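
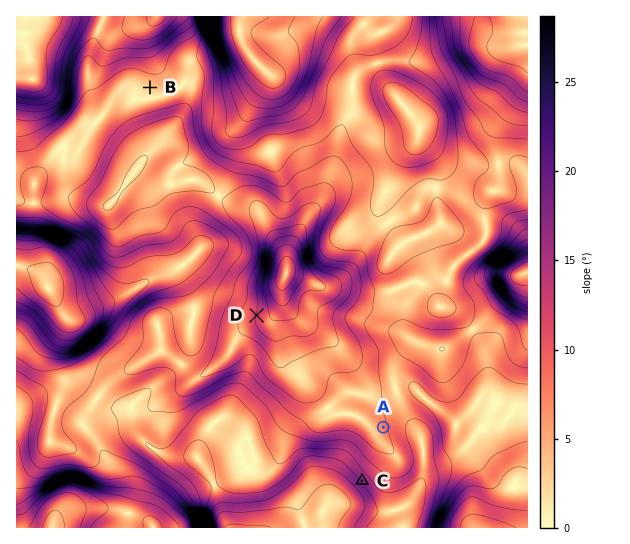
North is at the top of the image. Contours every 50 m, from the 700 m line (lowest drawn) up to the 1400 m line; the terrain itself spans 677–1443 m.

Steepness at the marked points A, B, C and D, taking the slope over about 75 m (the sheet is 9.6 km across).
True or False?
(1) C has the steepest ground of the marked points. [True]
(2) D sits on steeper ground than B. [True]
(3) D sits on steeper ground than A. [True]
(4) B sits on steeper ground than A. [False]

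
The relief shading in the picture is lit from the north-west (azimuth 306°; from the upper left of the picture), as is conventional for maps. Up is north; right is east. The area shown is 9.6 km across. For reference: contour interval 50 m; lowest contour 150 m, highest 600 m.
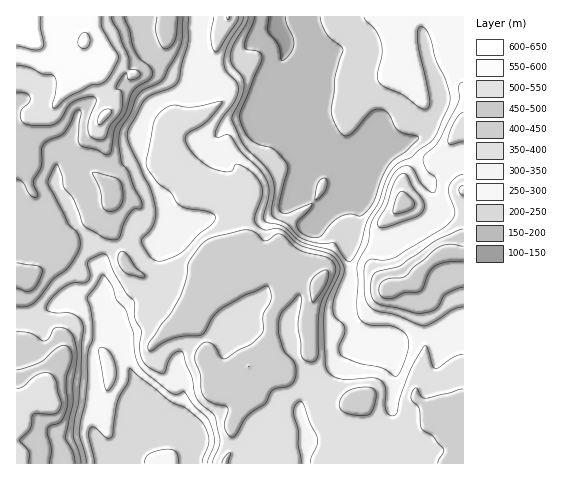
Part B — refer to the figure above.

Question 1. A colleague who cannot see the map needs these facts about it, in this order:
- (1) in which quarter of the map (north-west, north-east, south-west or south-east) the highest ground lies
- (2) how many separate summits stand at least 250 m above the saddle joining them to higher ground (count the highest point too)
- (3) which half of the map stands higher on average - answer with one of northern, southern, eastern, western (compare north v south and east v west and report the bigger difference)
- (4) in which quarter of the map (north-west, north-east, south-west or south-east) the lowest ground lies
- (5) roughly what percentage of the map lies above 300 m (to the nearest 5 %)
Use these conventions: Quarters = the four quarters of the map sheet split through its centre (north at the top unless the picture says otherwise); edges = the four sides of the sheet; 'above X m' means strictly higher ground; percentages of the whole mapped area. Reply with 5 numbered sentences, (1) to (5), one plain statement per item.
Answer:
(1) The highest point lies in the north-west quarter of the map.
(2) Counting only tops that stand 250 m proud, the map has 1 summit.
(3) The western half stands higher on average than the eastern half.
(4) The lowest point lies in the north-east quarter of the map.
(5) Roughly 70 % of the ground is higher than 300 m.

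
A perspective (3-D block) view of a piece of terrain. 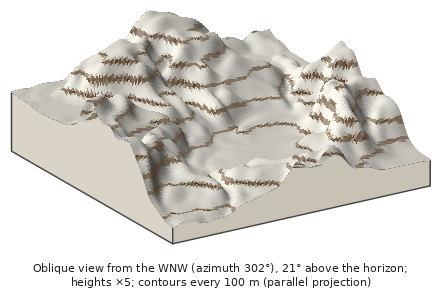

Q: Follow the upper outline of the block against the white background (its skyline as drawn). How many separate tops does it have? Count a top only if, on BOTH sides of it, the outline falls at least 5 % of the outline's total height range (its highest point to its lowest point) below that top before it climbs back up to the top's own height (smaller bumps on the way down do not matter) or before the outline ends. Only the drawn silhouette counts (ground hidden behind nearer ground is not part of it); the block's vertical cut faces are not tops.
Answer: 3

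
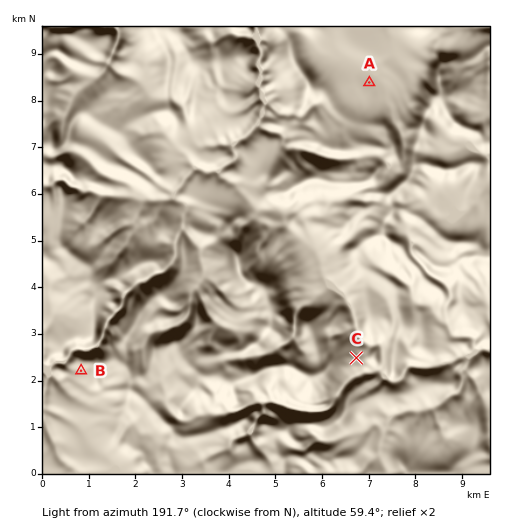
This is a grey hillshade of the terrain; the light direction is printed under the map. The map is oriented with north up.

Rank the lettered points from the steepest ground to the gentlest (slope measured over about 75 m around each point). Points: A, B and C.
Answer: C B A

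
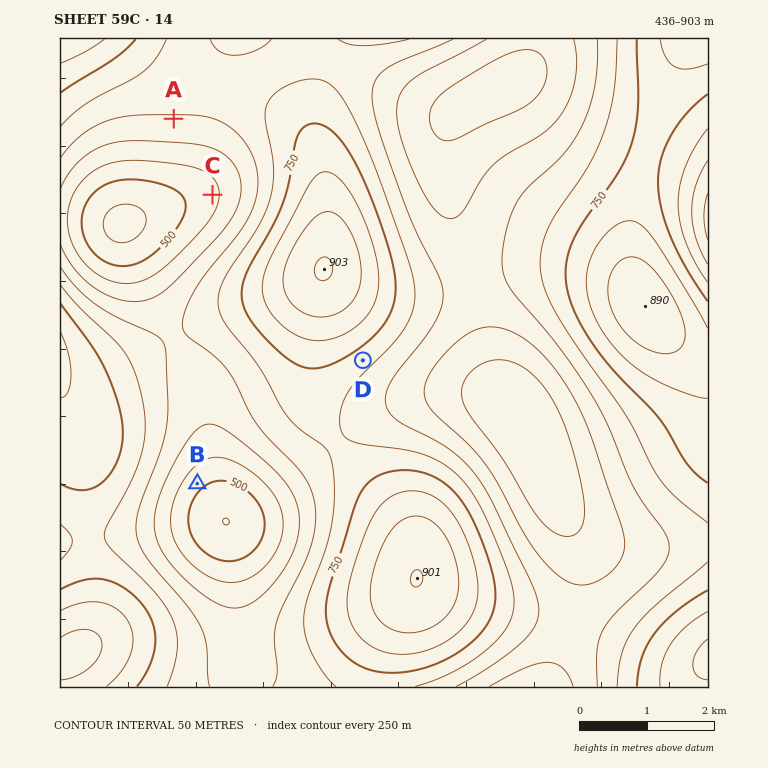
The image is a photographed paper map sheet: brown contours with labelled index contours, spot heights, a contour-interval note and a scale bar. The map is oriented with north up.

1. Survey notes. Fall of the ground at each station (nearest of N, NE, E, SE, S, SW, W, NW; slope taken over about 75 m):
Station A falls S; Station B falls SE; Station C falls W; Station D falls SE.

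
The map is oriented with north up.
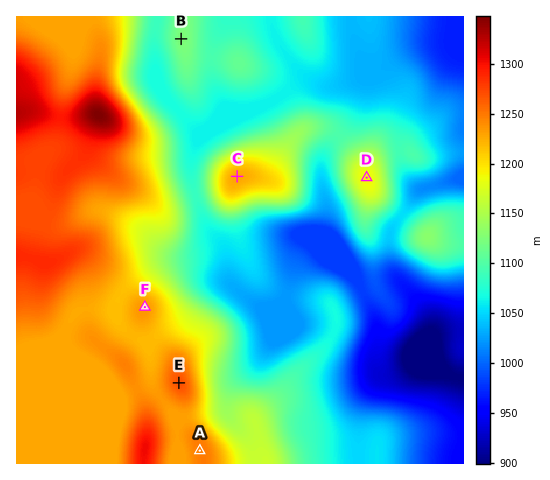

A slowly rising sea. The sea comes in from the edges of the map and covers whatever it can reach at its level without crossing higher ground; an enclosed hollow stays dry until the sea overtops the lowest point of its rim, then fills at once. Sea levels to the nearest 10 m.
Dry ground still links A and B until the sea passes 1090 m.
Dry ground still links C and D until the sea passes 1100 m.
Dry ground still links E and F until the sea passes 1220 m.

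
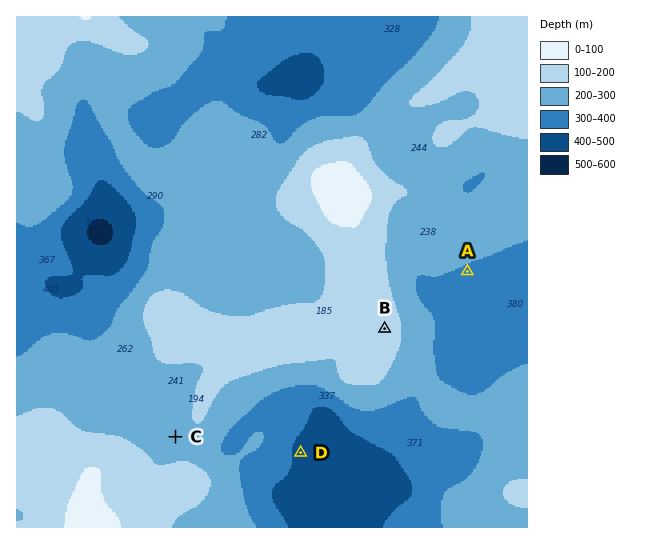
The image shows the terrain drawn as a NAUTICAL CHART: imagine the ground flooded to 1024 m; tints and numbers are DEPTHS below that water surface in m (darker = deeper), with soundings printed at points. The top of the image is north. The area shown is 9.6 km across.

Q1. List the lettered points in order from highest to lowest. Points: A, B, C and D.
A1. B C A D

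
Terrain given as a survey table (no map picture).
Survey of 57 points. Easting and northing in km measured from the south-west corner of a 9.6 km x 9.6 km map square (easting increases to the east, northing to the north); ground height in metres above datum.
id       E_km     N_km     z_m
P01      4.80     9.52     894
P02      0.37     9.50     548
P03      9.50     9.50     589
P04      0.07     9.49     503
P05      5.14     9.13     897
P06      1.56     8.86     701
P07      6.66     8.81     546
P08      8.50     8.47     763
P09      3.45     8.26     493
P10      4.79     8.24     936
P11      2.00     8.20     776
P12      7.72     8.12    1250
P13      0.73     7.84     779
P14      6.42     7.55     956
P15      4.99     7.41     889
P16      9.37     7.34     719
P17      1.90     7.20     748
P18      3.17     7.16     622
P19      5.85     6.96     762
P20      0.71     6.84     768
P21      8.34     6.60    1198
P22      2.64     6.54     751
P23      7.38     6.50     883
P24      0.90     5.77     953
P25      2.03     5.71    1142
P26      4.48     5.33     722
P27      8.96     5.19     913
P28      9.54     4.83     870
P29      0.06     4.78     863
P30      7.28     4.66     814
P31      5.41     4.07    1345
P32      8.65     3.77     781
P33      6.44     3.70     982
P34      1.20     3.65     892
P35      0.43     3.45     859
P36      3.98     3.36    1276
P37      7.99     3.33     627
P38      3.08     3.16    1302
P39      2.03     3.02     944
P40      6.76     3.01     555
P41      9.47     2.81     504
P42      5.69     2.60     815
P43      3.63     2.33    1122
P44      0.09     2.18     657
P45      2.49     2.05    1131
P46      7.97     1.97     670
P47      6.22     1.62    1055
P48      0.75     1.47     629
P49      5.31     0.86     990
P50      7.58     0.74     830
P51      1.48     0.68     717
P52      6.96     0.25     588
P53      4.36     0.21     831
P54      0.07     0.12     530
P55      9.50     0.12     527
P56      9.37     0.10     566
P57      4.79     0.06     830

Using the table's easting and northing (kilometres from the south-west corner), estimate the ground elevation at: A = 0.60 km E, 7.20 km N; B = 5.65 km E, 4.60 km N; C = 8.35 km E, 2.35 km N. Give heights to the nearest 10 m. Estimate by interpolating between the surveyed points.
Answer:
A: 820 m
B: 1180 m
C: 650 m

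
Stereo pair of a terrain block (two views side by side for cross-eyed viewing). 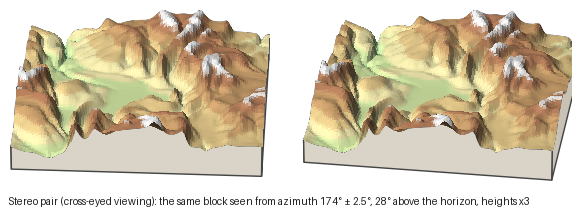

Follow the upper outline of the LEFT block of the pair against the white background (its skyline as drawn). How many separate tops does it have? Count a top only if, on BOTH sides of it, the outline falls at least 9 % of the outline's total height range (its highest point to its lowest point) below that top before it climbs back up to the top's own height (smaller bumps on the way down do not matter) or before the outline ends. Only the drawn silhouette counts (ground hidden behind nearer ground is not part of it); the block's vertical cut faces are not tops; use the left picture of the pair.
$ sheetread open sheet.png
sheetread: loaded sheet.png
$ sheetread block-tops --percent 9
2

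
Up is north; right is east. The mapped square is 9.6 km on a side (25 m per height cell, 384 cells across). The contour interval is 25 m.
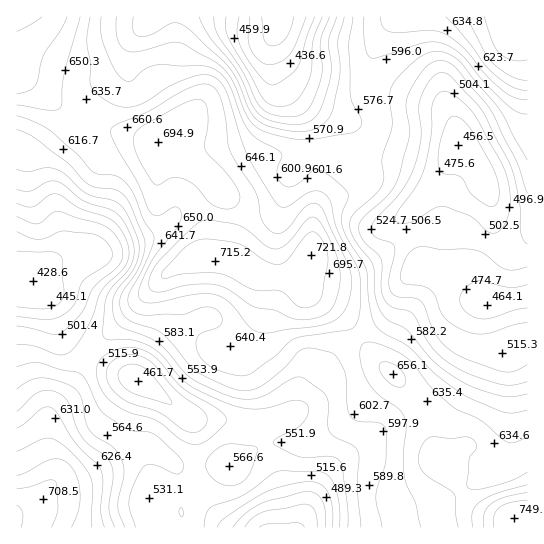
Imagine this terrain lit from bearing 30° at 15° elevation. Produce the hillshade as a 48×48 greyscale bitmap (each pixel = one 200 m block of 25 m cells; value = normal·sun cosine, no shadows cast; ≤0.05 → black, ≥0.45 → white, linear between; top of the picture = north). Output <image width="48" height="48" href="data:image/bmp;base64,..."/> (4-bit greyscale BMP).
<image width="48" height="48" href="data:image/bmp;base64,Qk32BAAAAAAAAHYAAAAoAAAAMAAAADAAAAABAAQAAAAAAIAEAAATCwAAEwsAABAAAAAAAAAAAAAAABEREQAiIiIAMzMzAERERABVVVUAZmZmAHd3dwCIiIgAmZmZAKqqqgC7u7sAzMzMAN3d3QDu7u4A////AImIiJq8uod4mYdmVVVVVFZmZ3d3ZmZniJmYiZq7qYd4mHZmVVVVVEVmd3d3ZneJmamZmZqqmYd4iHZVVEVUREVmd3d2Z4mrzKqZmaqpmHd4h2VWVVVENEZnd3ZmaJq8zKqZmruqmHd4h2ZndmVERFZ3d2ZmeJmqu5maq8u6mHZ4h3eIh2VUVWZ3d2ZniIiJmZmavMzLqHeJmIiZh2ZVVWZ3d2Z4mYiIiJmavNzLmImrupmZiHd3ZlZnd3eJmImZmZmavMu6mZrMupmZmIiIdmZnd3eJmZqqmZmavLqqqrzcqIiIiIiIdmZndmeJmaqqmZmau6qrzN3JdlZmZ3iHdmd2ZmeJmquqqZmau6q83cuVMzM0Vmd2Zmd2VWiZqru7qpmru7vNy6hCERIjRWZmVndmVXiavMzLu5q8y7vLqXQQEiNFZmZlVndlVomrzMzMu5q8u6qpdkIBI0Vnd2ZmZ3ZVeKvN3cy7qqq7uZh2UyASRVZ3d3d2d3Znm8zd3LqpiKq7qYdkMREkVniHd3d2d2Z5vM3dy6mYiKq6mIdkMRJGeIiHd3ZVVWeKzMzMqpmYiLu6mIdkMjRniJh2ZmVDRWeby7u7qqqqqszLmYdkM0VniIdlZlRERWibu7u6qqqqqsu6mHZUREVWdmVFVlVVZ4irzLu6qpmZmaqYh3dmZURVVUNEVVZniIm8zLu6mYh3iJiHd4iIh1VVRDNFVmd4iZq7u7u6mId2Z4h3d4mql2ZlVERWeIh4iavLqqqpiHdlVndneImZdniHZmZ4mpiIirzcqZiHd2ZVZmVmd3h2VWiYiIiau6mIm97suYdmZmZndlVWZ3dUM1iZmqqru6mJve/sqYdmd3eIdlVWZmVCEkeJmqqru6mazu26qph3eIiYdkVmZUMiEkZ4iZmaqqmazcqYmZmIiZqYdkV2VDIiI0Z3eIiJmpmazKh3eImZmaqYZlZmQyIzM1Z2d3eJqqqau5h2Z4iZmqqXVFZlMiNDNFd2Z3iau6qqupmHd3iJmZmGRGZkMjRURGd2Z4mru6mZqpmYiIiJmZh1M2ZkM0VlRWd3eJq7upiImZmJmYiZmZhkM3dkRFZmVWd4iZq7qYiImZiImZmZmYdDNHZVRWd2ZneIiZqqqqqqqZiIiJmZmHUyNGVVVnd3d4iIiJmrzM3LqpiIiJmph2QzRVRFZ4iImZmIiJq97u7bqZiIiZqphlMzVkRWeJmaqqqZmZrO/+26mId3iaqpdkMzVkVniZqquqqpmavv/sqYd3d3mamYdTIiRFZ4mZqqqZqqqr3/7KmId2Z4iZiHZCESM3eImZmZmImqu97/25mHdmZ4iIiHUyERI4iIiJmZmImqvO//25mHZmZ3h3d2QhASRJmIiZmamZmqvO//26mGVVZ3d3dlMQEkVpiIiZqqqqqqve/9upl2VVZ3dmZTIRJFd4iIiZqqqqqqvO7bqZh2VWZmZmVDIjRXiHd3iZqqqpmqvMy6mYh2ZmZmZmVUREVniHd4iZqpmZmau7qpmYd3d2ZmZmZVVVVoiQ=="/>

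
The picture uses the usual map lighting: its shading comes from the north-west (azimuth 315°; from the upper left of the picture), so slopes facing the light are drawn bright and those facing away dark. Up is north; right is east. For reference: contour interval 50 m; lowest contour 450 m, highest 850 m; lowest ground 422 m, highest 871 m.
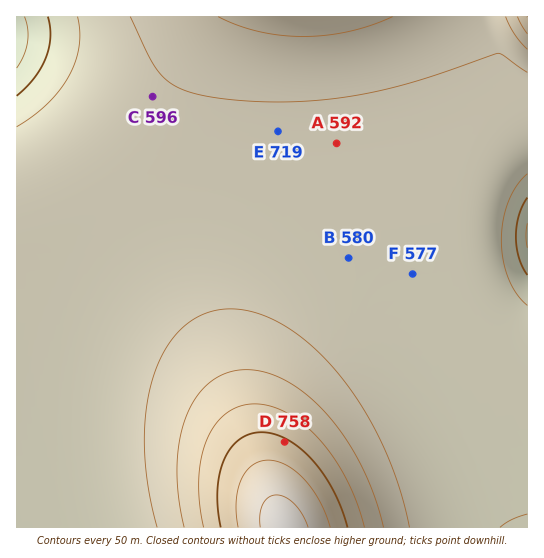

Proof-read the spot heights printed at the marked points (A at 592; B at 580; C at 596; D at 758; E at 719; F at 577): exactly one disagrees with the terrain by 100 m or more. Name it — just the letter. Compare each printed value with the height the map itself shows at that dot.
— E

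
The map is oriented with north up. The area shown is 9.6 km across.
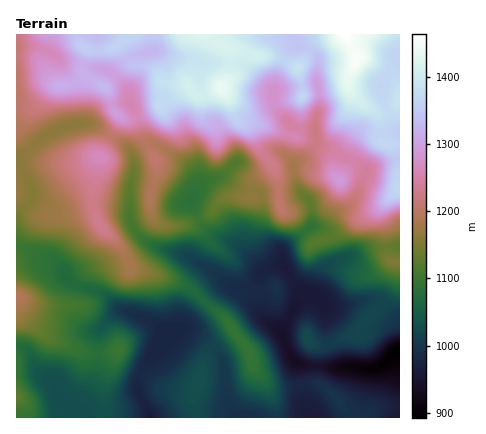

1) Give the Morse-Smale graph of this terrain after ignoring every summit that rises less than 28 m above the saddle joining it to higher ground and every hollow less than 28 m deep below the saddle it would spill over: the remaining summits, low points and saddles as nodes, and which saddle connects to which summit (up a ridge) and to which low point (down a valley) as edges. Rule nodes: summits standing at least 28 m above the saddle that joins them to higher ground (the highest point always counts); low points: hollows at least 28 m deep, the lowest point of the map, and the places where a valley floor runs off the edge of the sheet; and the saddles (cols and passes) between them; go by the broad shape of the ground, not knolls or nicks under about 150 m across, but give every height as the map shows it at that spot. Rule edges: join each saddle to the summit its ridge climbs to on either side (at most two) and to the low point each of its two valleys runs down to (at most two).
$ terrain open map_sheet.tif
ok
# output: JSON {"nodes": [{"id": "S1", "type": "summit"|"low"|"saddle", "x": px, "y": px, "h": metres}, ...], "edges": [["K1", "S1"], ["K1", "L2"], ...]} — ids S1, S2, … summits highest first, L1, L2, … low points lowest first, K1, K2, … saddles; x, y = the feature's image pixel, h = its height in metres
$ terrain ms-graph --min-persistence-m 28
{"nodes": [
{"id": "S1", "type": "summit", "x": 346, "y": 34, "h": 1464},
{"id": "S2", "type": "summit", "x": 220, "y": 88, "h": 1439},
{"id": "S3", "type": "summit", "x": 62, "y": 86, "h": 1317},
{"id": "S4", "type": "summit", "x": 340, "y": 180, "h": 1292},
{"id": "S5", "type": "summit", "x": 16, "y": 298, "h": 1196},
{"id": "S6", "type": "summit", "x": 16, "y": 396, "h": 1128},
{"id": "S7", "type": "summit", "x": 248, "y": 350, "h": 1095},
{"id": "L1", "type": "low", "x": 400, "y": 352, "h": 892},
{"id": "L2", "type": "low", "x": 150, "y": 418, "h": 961},
{"id": "K1", "type": "saddle", "x": 310, "y": 50, "h": 1349},
{"id": "K2", "type": "saddle", "x": 302, "y": 84, "h": 1349},
{"id": "K3", "type": "saddle", "x": 72, "y": 82, "h": 1311},
{"id": "K4", "type": "saddle", "x": 352, "y": 160, "h": 1253},
{"id": "K5", "type": "saddle", "x": 148, "y": 146, "h": 1199},
{"id": "K6", "type": "saddle", "x": 16, "y": 346, "h": 1078},
{"id": "K7", "type": "saddle", "x": 78, "y": 286, "h": 1071},
{"id": "K8", "type": "saddle", "x": 204, "y": 300, "h": 1066},
{"id": "K9", "type": "saddle", "x": 214, "y": 346, "h": 1013},
{"id": "K10", "type": "saddle", "x": 300, "y": 384, "h": 977}],
"edges": [["K1", "S1"], ["K1", "S2"], ["K1", "L1"], ["K2", "S1"], ["K2", "S2"], ["K2", "L1"], ["K3", "S2"], ["K3", "S3"], ["K3", "L1"], ["K4", "S1"], ["K4", "S4"], ["K4", "L1"], ["K5", "S1"], ["K5", "S2"], ["K5", "L1"], ["K6", "S5"], ["K6", "S6"], ["K6", "L2"], ["K7", "S3"], ["K7", "S5"], ["K7", "L1"], ["K7", "L2"], ["K8", "S3"], ["K8", "S7"], ["K8", "L1"], ["K8", "L2"], ["K9", "S7"], ["K9", "L1"], ["K9", "L2"], ["K10", "S1"], ["K10", "S7"], ["K10", "L1"]]}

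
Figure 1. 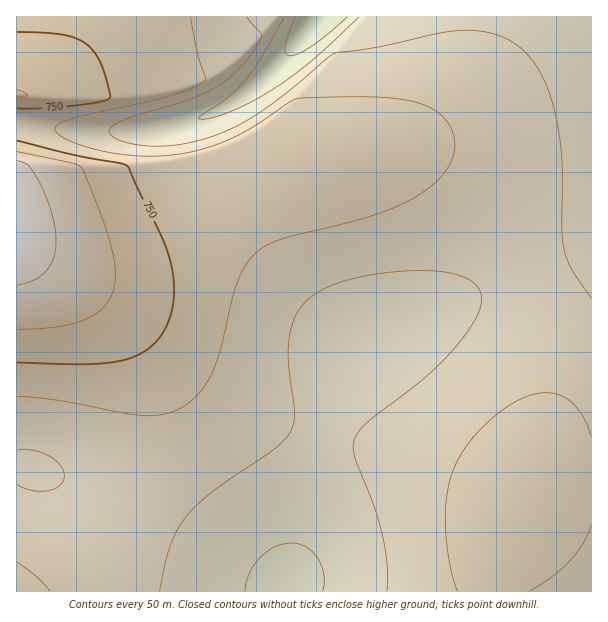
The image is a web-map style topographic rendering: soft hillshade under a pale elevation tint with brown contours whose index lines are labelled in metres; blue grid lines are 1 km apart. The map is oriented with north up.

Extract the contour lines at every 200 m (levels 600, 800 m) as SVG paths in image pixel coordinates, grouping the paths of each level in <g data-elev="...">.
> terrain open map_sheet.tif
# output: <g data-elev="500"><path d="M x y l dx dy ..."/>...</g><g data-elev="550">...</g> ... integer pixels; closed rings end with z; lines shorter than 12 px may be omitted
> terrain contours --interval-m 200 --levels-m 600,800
<g data-elev="600"><path d="M245 591l4-18 11-15 15-11 16-4 8 1 7 3 12 11 6 17-1 16"/><path d="M359 17l-47 43-39 29-22 13-20 9-23 8-10 0 3-3 26-17 16-17 17-23 24-42"/></g><g data-elev="800"><path d="M17 329l24 0 21-3 16-4 14-6 10-7 8-10 4-11 1-13-1-18-6-21-26-68-4-3-10-3-51-10"/><path d="M17 96l7 0 4-1-11-6"/></g>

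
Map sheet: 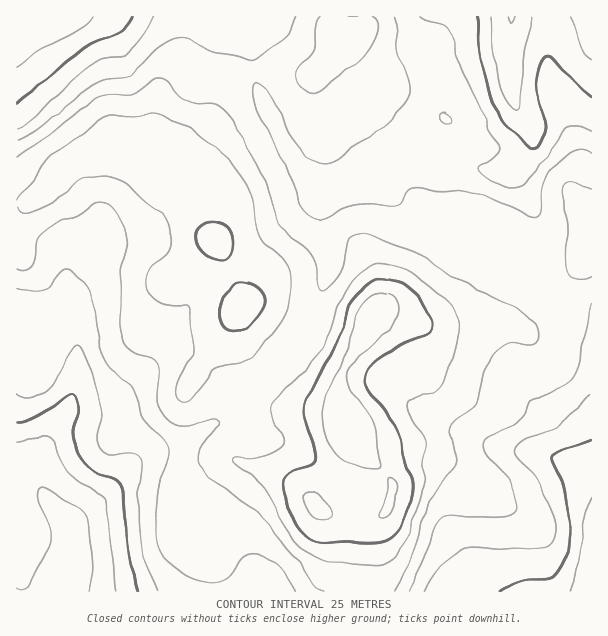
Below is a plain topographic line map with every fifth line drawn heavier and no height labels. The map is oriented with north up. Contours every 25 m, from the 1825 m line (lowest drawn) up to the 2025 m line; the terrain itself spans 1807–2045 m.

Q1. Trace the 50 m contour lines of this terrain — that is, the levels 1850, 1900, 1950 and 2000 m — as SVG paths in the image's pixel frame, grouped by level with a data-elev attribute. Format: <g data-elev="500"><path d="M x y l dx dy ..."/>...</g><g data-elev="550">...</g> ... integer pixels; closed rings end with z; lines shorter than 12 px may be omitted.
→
<g data-elev="1850"><path d="M570 591l11-42 6-39 4-12"/><path d="M17 443l7-1 17-7 7 1 4 4 10 21 9 14 9 8 18 10 5 5 4 11 9 82"/><path d="M591 60l-10-12-11-31"/><path d="M93 17l-5 6-9 7-38 19-24 18"/><path d="M533 17l-7 30-6 58-1 3-3 2-4-2-5-5-7-18-8-38 0-30"/></g><g data-elev="1900"><path d="M425 591l6-10 10-14 12-11 11-6 10-2 23 1 45-1 6-1 4-4 3-5 2-7-3-15-18-39-19-21-2-7 3-5 7-4 35-15 20-21 11-9"/><path d="M17 394l6 4 6 0 7-1 9-5 12-14 17-32 4-1 3 2 9 22 12 39 0 11-4 18 2 9 4 5 6 3 25-1 5 3 2 5 0 9-4 27 2 40 5 21 12 33"/><path d="M591 131l-18-5-7 2-16 25-22 27-7 6-8 1-7-1-17-7-10-8-1-4 18-11 3-4 0-5-9-16-13-30-18-36-7-31-8-8-18-6-6-3"/><path d="M154 17l-12 19-11 14-9 5-21 5-12 7-54 50-9 7-9 4"/></g><g data-elev="1950"><path d="M395 591l17-36 16-49 16-28 13-14 0-9-7-23 1-7 4-5 15-10 5-6 11-38 5-9 6-8 12-6 22 2 6-4 2-9-8-12-14-12-26-12-42-22-31-20-52-21-9 1-7 5-4 7-3 18-3 9-11 14-8 4-3-6-3-19-3-9-7-9-19-15-7-8-12-40-26-51-13-20-6-7-6-3-22 0-9-3-6-5-10-13-5-4-9 0-15 11-8 3-24 1-10 3-48 38-33 21"/><path d="M17 269l7 1 7-4 4-8 3-19 4-6 9-7 27-11 18-13 9 1 9 6 7 12 7 21-7 28 1 26-2 27 2 13 3 9 6 6 7 3 14 4 6 5 1 8-2 27 5 15 8 9 13 4 12-1 18-7 6 2 0 5-12 12-7 10-2 11 2 9 12 12 49 37 39 47 13 21 5 4 6 3"/><path d="M591 190l-13-6-9-2-6 4-2 6 6 33-1 36 1 9 4 6 5 3 8 0 7-3"/><path d="M321 17l-5 9 0 16-2 8-4 6-11 10-4 8 1 6 3 6 6 5 6 2 6-1 6-3 34-27 9-9 8-12 4-11-1-9-5-4"/></g><g data-elev="2000"><path d="M316 542l8 1 24-1 26 1 13-3 7-4 6-8 11-31 2-9 0-8-10-24-3-21-12-21-20-24-3-9 0-6 4-6 15-15 17-10 24-8 4-3 2-4-1-12-10-17-12-12-13-8-11-1-10 2-11 7-9 9-6 12-11 33-33 63 0 12 10 27 2 15-5 6-17 5-7 4-4 6 0 8 5 19 8 18 9 11z"/><path d="M229 330l7 1 7-2 9-6 8-9 4-8 1-7-2-6-6-6-9-4-9 0-6 3-5 6-6 13-2 10 2 9z"/><path d="M216 260l8 1 5-3 4-7 0-11-2-8-4-6-6-3-9-1-7 2-5 3-3 6-1 7 2 6 3 6z"/></g>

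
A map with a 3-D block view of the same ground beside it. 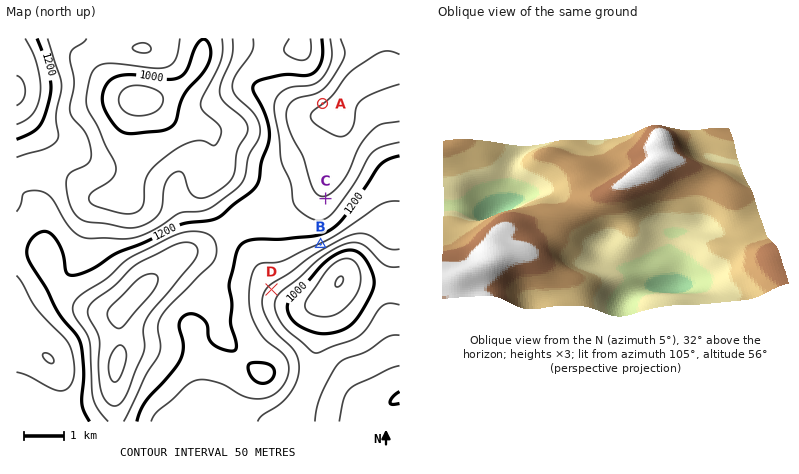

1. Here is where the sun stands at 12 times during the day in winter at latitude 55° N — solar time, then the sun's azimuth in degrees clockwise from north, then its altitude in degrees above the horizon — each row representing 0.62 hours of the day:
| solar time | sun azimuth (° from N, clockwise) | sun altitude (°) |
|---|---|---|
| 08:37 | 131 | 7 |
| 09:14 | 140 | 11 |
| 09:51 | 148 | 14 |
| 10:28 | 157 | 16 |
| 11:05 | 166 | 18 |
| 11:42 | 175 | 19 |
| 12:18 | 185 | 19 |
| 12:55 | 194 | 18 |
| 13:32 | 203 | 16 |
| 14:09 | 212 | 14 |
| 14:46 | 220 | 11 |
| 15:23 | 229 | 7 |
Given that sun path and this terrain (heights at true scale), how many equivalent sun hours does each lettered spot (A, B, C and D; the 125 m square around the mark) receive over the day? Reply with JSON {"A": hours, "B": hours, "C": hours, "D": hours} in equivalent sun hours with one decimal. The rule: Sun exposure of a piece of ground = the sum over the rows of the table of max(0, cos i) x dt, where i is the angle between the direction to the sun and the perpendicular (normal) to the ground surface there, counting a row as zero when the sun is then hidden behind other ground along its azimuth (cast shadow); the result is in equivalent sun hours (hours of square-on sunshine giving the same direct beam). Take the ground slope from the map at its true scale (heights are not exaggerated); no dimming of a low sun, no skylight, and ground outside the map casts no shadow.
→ {"A": 1.2, "B": 3.3, "C": 2.3, "D": 2.4}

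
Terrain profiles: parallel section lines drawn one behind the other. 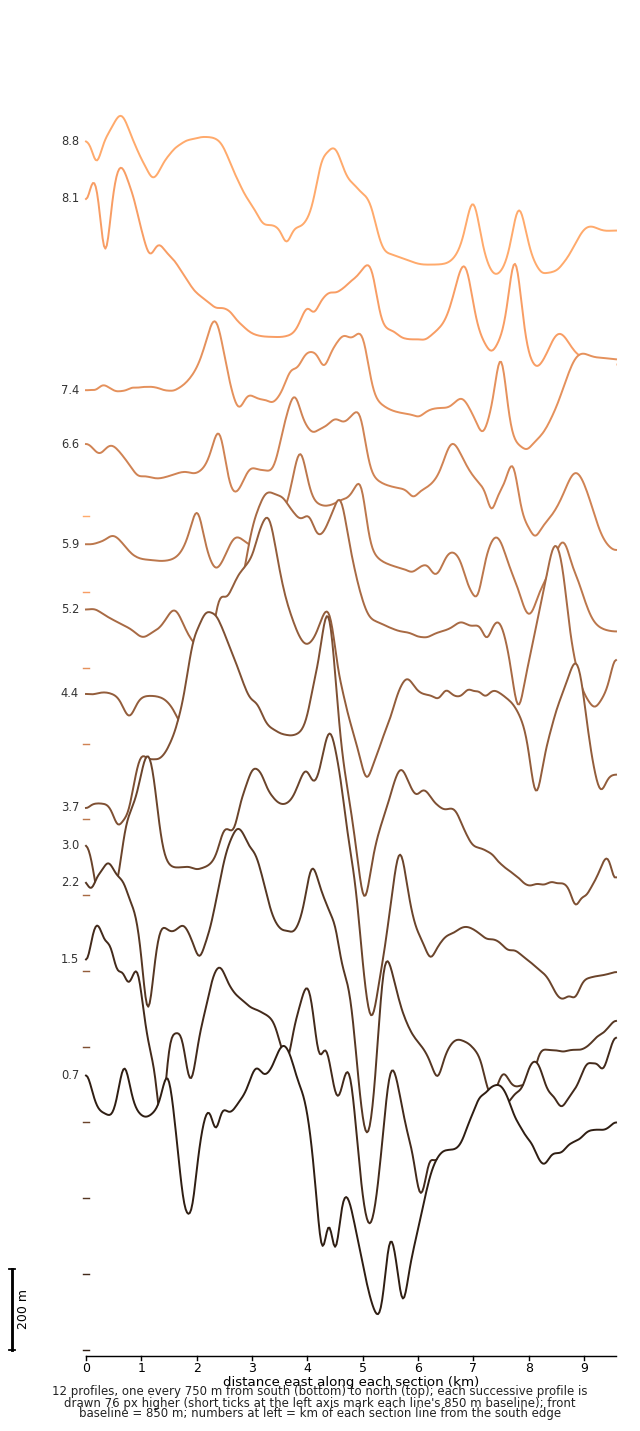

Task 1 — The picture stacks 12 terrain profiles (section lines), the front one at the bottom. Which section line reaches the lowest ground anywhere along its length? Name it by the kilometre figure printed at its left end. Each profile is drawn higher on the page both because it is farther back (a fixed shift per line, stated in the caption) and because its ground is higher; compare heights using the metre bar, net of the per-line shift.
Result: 0.7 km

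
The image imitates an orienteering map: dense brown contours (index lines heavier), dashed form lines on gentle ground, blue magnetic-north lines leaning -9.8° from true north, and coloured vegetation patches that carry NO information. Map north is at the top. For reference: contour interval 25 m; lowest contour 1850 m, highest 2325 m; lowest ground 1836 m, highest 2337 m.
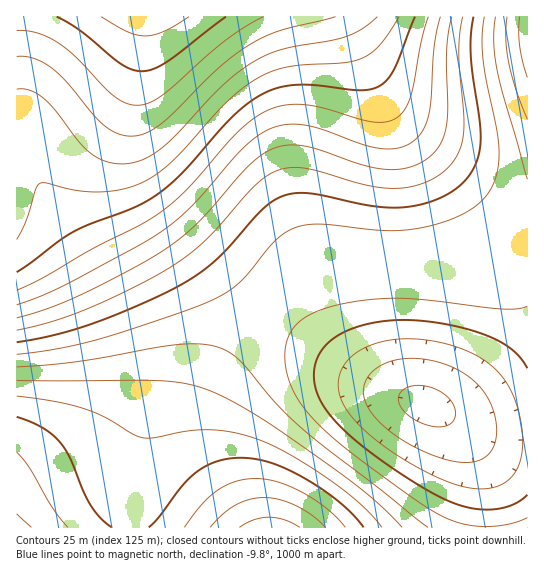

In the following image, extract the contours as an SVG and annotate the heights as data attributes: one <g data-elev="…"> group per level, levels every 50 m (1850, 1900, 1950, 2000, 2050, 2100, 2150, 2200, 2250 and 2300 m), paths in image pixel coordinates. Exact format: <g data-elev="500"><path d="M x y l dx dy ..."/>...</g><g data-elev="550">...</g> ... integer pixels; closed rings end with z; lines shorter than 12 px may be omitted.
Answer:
<g data-elev="1850"><path d="M189 17l-26 15-9 3-9 1-18-4-26-15"/></g><g data-elev="1900"><path d="M263 17l-20 11-20 14-61 53-12 7-11 3-12-1-13-8-39-39-20-16-20-9-18-1"/></g><g data-elev="1950"><path d="M377 17l-14 11-16 8-16 4-48 9-14 5-15 7-16 11-16 14-59 61-16 11-14 5-20 0-18-7-14-12-25-33-11-12-15-9-13-1"/></g><g data-elev="2000"><path d="M415 17l-20 50-6 11-8 7-10 4-10 1-46-5-20 0-17 3-15 6-14 9-15 12-50 56-25 22-24 14-45 17-17 8-56 40"/></g><g data-elev="2050"><path d="M431 426l-17-7-12-10-3-6-1-5 2-4 3-4 11-4 13 0 14 6 10 9 4 10 0 6-2 5-8 4z"/><path d="M440 17l-6 29-3 52-2 17-7 16-11 12-13 5-16 1-19-4-38-15-18-4-18-2-18 4-13 8-13 10-52 59-31 26-23 14-73 40-25 11-24 9"/></g><g data-elev="2100"><path d="M477 489l-26-6-32-15-33-21-27-22-14-18-6-17-1-9 2-8 4-8 6-7 13-10 18-6 18-3 22 0 23 4 22 7 17 10 15 11 11 16 9 22 4 25 0 21-5 15-10 11-13 6z"/><path d="M463 17l-3 17-1 19 5 62-1 22-2 10-5 11-8 9-9 8-10 6-12 4-26 3-27-3-58-17-15 0-13 2-9 5-11 8-52 57-17 15-20 13-39 21-45 21-35 12-33 8"/></g><g data-elev="2150"><path d="M527 518l-12 4-13 3-15 2-14-1-24-7-27-15-73-53-35-32-13-16-9-14-5-16-2-16 1-11 2-9 5-8 6-7 18-11 26-7 28-5 28-1 30 2 72 9 16 0 10-3"/><path d="M484 17l-2 20 1 21 14 76 2 25-2 15-5 13-8 11-10 9-12 7-16 7-19 5-18 4-30 0-58-6-14 1-10 2-11 5-11 9-27 33-11 11-11 8-15 8-40 15-74 24-40 9-40 5"/></g><g data-elev="2200"><path d="M402 527l-33-32-47-35-64-44-28-16-21-10-23-6-25-3-144-1"/><path d="M507 17l-1 21 3 24 7 27 11 30"/></g><g data-elev="2250"><path d="M112 527l-12-9-10-13-7-14-13-33-10-16-18-15-25-10"/><path d="M364 527l-10-12-15-13-36-24-33-16-15-3-14-1-24 3-20 11-14 13-24 32-10 10"/></g><g data-elev="2300"><path d="M31 527l-14-13"/><path d="M325 527l-12-11-16-10-16-6-16-2-15 1-14 6-13 9-13 13"/></g>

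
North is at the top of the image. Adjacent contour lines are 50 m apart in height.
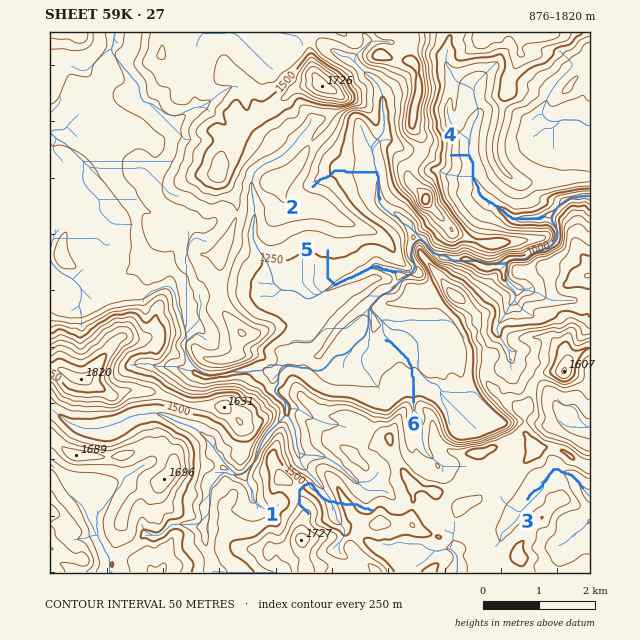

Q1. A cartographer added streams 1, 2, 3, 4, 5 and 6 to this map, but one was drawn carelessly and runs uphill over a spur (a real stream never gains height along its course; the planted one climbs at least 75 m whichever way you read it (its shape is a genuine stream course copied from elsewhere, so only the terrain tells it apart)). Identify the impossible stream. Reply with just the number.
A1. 1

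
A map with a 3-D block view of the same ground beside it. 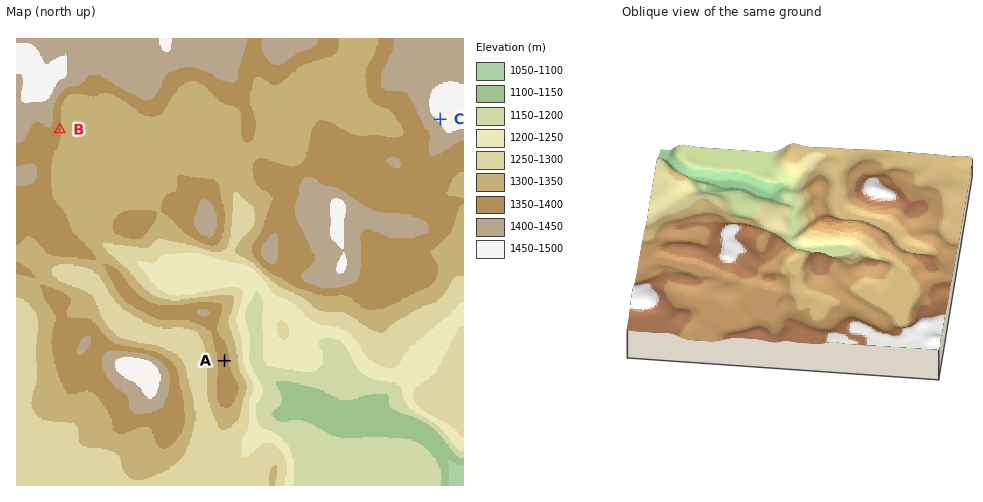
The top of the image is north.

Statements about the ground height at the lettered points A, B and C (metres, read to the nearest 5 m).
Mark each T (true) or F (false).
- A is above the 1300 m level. T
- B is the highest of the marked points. F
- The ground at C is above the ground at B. T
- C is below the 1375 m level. F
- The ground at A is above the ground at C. F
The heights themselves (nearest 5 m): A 1360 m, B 1365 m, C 1460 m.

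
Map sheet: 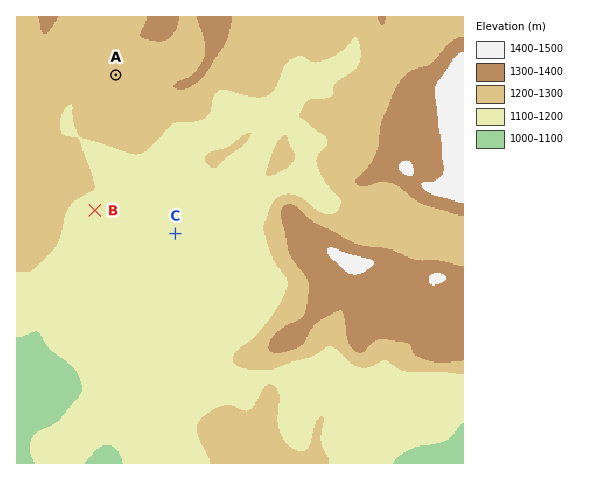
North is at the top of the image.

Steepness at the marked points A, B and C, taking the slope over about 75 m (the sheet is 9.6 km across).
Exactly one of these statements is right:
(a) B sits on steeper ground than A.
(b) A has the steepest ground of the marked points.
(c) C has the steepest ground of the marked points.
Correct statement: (b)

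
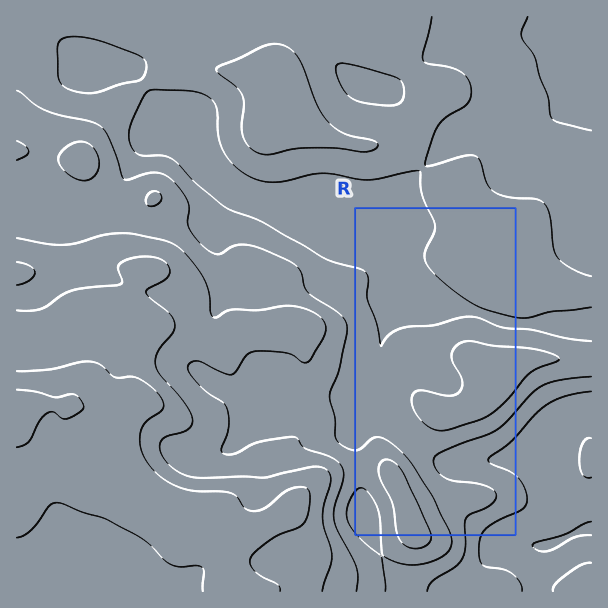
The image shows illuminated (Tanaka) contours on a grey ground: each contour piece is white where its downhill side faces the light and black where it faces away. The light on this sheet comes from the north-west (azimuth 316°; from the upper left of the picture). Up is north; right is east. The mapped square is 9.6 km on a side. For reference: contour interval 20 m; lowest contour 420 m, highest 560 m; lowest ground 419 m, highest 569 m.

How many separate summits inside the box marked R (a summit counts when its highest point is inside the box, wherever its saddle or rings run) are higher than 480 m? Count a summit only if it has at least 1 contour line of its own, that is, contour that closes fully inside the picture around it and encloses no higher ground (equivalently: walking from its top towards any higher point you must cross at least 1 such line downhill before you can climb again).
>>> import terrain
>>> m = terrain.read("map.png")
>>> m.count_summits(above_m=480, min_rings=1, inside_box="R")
2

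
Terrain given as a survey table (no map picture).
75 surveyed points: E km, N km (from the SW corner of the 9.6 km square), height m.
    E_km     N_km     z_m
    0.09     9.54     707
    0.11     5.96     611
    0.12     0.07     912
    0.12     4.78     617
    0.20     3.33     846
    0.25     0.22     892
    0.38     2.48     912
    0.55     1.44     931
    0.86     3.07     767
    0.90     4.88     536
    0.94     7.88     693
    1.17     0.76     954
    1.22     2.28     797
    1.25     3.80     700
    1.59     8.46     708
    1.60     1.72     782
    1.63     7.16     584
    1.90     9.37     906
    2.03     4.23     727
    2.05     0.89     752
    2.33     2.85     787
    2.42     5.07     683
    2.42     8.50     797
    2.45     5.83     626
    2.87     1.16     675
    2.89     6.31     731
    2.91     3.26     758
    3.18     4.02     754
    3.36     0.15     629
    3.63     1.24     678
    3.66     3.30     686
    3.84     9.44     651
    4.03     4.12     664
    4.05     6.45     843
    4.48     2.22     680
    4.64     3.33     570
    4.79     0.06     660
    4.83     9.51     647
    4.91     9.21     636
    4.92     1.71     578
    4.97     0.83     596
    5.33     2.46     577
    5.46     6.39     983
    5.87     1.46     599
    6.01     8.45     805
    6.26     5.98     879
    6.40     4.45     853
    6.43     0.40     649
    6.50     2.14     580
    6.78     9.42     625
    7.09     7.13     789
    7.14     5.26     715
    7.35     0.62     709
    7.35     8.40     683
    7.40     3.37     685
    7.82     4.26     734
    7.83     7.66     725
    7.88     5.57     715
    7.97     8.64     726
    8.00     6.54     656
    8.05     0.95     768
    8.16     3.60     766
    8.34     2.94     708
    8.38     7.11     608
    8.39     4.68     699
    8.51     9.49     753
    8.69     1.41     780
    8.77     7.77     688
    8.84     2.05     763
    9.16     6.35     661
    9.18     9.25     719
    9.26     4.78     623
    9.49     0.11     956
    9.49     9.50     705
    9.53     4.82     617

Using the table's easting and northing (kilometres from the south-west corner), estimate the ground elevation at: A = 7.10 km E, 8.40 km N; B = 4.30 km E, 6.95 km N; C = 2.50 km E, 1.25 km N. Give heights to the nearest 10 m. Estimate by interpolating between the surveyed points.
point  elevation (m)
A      710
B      810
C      740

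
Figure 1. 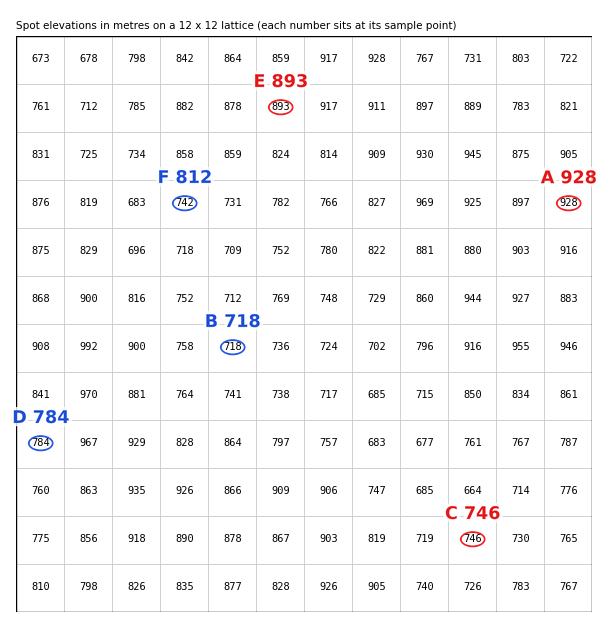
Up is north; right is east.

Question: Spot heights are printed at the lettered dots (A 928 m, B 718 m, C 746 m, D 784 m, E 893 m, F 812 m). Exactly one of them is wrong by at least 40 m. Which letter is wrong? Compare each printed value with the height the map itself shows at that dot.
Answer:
F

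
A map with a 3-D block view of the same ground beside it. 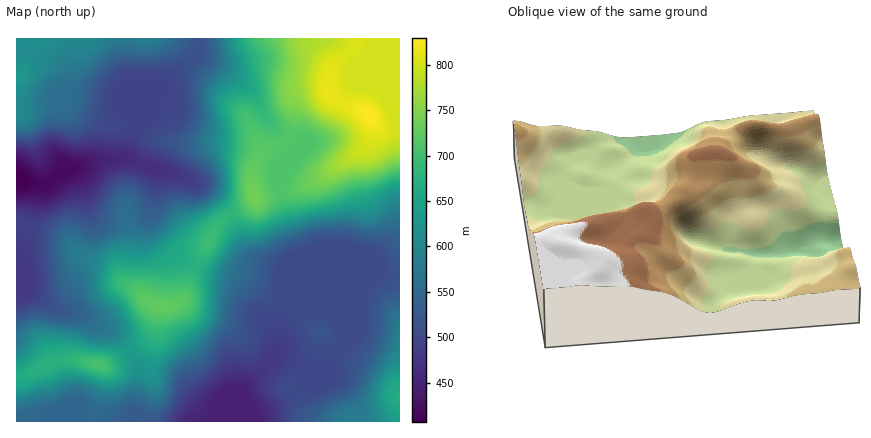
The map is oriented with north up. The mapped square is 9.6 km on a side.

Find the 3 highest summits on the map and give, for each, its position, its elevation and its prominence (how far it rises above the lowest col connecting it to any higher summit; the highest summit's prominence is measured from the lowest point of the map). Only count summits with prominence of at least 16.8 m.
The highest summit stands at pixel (368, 116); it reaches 829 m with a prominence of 422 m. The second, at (254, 196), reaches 740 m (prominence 24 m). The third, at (162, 306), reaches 726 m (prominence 51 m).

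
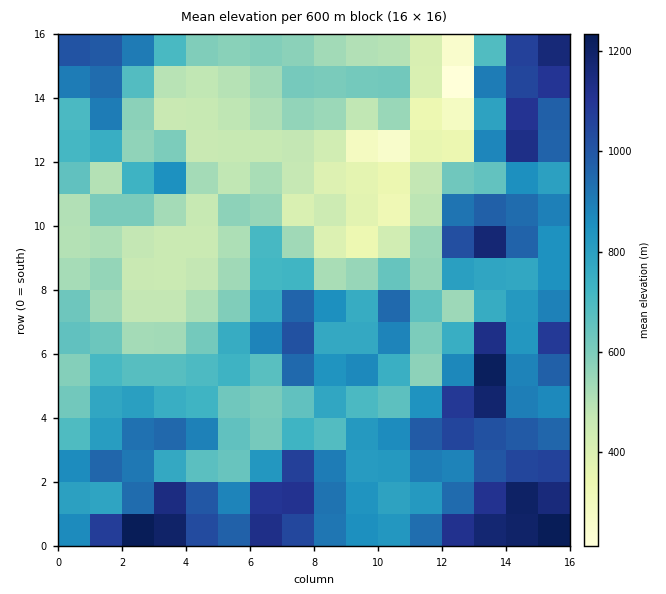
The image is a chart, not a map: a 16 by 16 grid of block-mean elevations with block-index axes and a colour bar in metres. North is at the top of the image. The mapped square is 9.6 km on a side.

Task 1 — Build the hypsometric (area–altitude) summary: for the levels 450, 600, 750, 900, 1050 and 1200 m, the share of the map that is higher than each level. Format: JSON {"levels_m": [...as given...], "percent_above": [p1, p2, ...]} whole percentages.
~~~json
{"levels_m": [450, 600, 750, 900, 1050, 1200], "percent_above": [90, 65, 47, 28, 13, 3]}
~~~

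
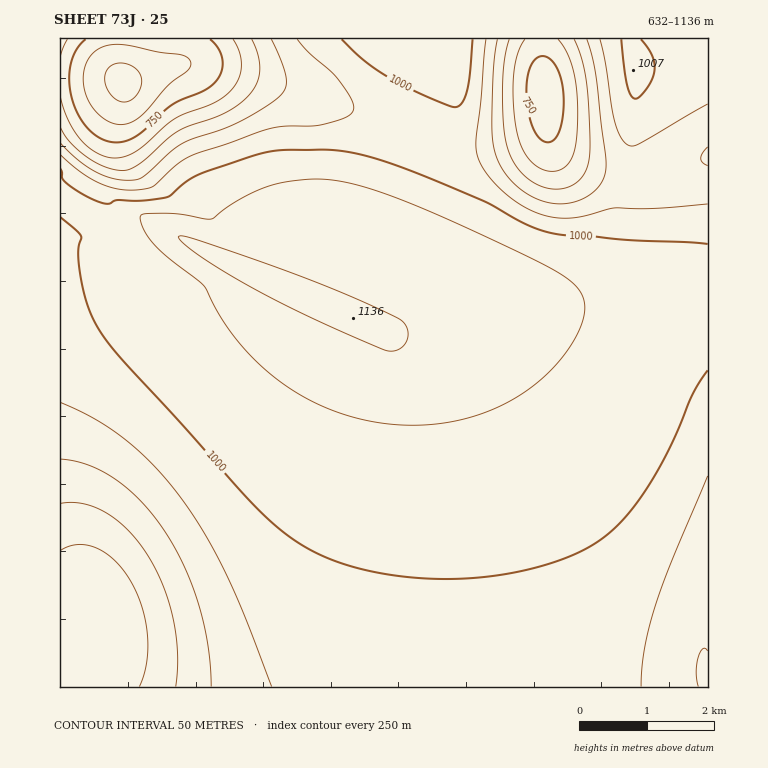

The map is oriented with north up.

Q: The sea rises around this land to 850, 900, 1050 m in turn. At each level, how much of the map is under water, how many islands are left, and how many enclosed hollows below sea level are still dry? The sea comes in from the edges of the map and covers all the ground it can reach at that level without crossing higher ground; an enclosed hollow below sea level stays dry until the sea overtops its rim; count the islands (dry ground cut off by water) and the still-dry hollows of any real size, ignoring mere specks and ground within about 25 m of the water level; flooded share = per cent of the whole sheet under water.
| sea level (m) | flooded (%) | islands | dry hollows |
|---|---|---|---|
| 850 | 12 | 0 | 0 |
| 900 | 16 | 0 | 0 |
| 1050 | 83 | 1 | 0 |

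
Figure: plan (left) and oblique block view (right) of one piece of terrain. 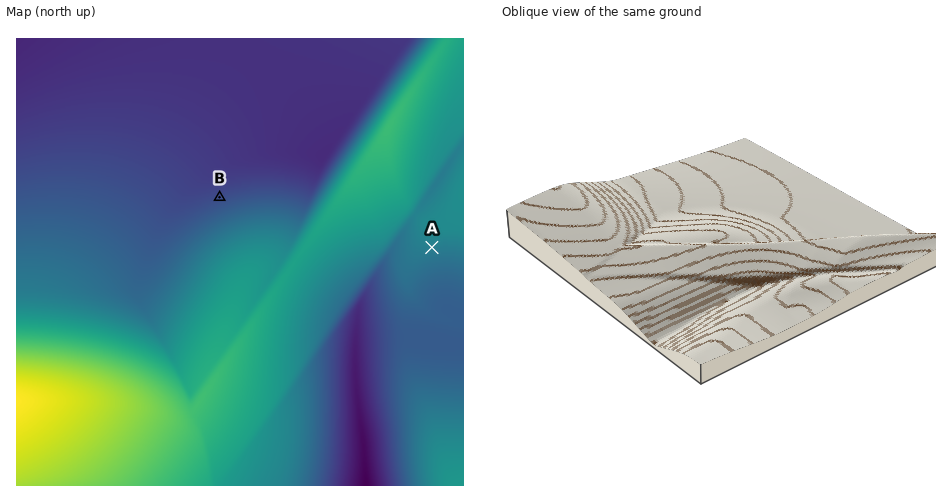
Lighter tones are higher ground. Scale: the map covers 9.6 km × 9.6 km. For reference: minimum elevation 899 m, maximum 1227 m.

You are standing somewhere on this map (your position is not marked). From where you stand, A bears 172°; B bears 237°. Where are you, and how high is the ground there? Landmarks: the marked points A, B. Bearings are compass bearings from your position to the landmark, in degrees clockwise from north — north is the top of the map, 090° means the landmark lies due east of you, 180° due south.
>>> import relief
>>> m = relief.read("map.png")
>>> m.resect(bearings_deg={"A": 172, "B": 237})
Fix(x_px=408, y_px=75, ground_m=1065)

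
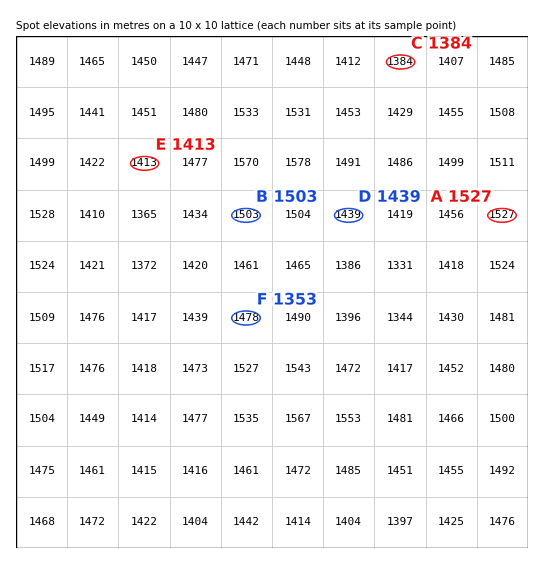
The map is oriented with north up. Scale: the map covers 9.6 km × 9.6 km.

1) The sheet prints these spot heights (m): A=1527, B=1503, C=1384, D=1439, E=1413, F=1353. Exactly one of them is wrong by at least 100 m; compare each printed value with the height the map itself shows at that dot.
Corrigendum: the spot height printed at F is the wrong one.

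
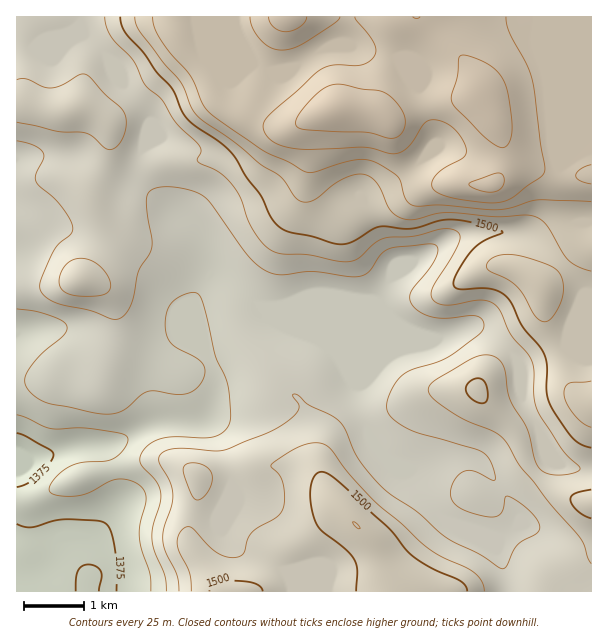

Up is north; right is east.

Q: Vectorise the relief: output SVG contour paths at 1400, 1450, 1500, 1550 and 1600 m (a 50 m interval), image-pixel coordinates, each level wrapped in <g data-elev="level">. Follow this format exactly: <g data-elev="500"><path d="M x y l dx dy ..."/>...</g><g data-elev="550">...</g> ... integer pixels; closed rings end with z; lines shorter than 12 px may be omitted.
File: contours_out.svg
<g data-elev="1400"><path d="M17 415l33 13 39 0 30 5 8 4 1 4-2 5-10 11-9 4-24 1-14 5-15 12-4 7-1 5 3 3 7 2 19 0 12-4 20-11 9-2 12 2 10 6 4 5 1 8-6 24-1 15 3 12 8 22 1 18"/></g><g data-elev="1450"><path d="M17 141l16 4 10 7 1 6-8 16 0 8 23 21 9 13 4 9 1 5-2 4-12 10-5 7-14 31 0 6 2 5 6 6 8 4 35 8 22 8 6 0 6-4 8-15 6-30 10-15 3-7 0-9-5-30 0-14 3-4 5-3 15-1 22 4 14 7 44 60 13 11 12 5 10 1 27-4 36 6 11 0 10-5 11-17 9-6 37-5 9 1 3 3 0 3-3 9-24 33-1 6 2 6 8 7 12 5 14 1 28-2 6 2 3 3 1 6-4 6-27 21-15 8-27 8-10 7-10 15-4 9 0 7 2 6 4 5 15 10 12 5 57 16 7 3 4 5 6 12 1 10-3 0-19-9-6 0-6 2-7 7-3 11 1 9 6 7 18 7 12 3 7 0 7-5 3-14 2-2 15 9 14 13 4 7-1 6-21 14-12 22-3 2-3-1-20-13-32-16-31-27-30-20-13-14-15-19-14-29-5-8-10-7-21-10-10-9-5-2-1 2 6 9-1 6-11 11-18 10-45 18-9 1-39-3-11 3-6 5 0 6 11 19 3 13-1 12-9 24 0 13 3 11 11 21 2 16"/></g><g data-elev="1500"><path d="M263 591l-3-5-8-3-28-3-11 3-3 4-1 4"/><path d="M467 591l-2-6-5-4-28-12-19-13-24-28-44-41-16-13-9-2-6 5-3 11 0 13 3 16 7 13 24 19 9 11 3 10-1 21"/><path d="M591 490l-17 4-3 3-1 3 3 6 5 5 13 7"/><path d="M477 402l8 1 3-7-3-13-6-5-9 3-4 8 3 7z"/><path d="M120 17l1 7 4 8 19 21 13 19 14 15 15 30 9 9 26 17 11 10 14 24 15 18 11 24 12 11 57 14 12-2 25-15 33 2 35-9 22 2 34 9 1 2-21 9-10 9-15 22-3 8 0 4 2 3 5 1 21-1 10 1 9 4 7 6 14 27 17 19 5 9 3 12 0 27 5 15 21 31 8 5 10 4"/></g><g data-elev="1550"><path d="M153 17l1 9 5 10 11 16 20 23 12 27 6 9 55 39 26 12 16 10 10 0 39-12 17 1 10 4 16 11 4 6 5 18 4 4 6 2 25-1 56 5 13-2 27-8 54 2"/></g><g data-elev="1600"><path d="M489 192l9-1 5-5 1-7-3-5-7 0-25 9 0 2 4 3z"/><path d="M500 147l4 0 4-3 4-13-3-30-4-18-7-10-9-8-18-8-10-2-2 4-2 19-5 17 0 7 4 6 27 28z"/><path d="M389 138l7-1 6-5 3-7 0-8-4-9-8-9-7-6-8-3-16-1-21-5-12 2-9 5-10 10-10 12-4 9 1 5 6 2 63 3z"/><path d="M269 17l1 6 4 4 5 4 6 1 8-2 6-3 6-5 2-5"/></g>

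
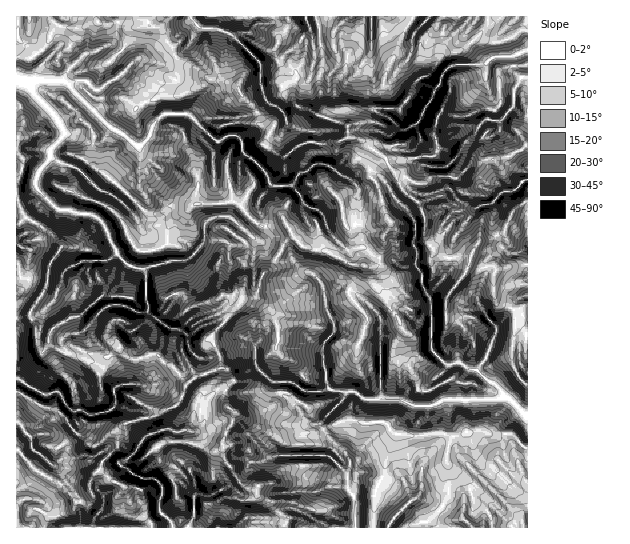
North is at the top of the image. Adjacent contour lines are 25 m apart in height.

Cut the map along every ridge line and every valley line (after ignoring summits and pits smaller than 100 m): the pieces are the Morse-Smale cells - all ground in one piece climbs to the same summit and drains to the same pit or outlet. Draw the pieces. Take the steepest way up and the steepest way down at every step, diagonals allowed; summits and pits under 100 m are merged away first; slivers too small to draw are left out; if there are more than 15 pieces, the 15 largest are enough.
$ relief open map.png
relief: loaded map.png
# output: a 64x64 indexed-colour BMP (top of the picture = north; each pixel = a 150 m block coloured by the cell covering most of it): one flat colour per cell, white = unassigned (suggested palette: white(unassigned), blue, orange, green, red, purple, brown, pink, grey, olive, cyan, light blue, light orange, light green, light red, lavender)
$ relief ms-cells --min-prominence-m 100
<image width="64" height="64" href="data:image/bmp;base64,Qk12CAAAAAAAAHYAAAAoAAAAQAAAAEAAAAABAAQAAAAAAAAIAAATCwAAEwsAABAAAAAAAAAA////ALR3HwAOf/8ALKAsACgn1gC9Z5QAS1aMAMJ34wB/f38AIr28AM++FwDox64AeLv/AIrfmACWmP8A1bDFAO7u7u7u7u7u4AAAZmZmAAAAAACIiP/93d2qqqqqqqqq7u7u7u7u7u4AAABmZmZmZmAACIiI//3d3d2qqqqqqqru7u7u7u7u4AAAAGZmZmZmiIiIiIj//d3d3dqqqqqqqu7u7uAO7u4AAAAAZmZmZmiIiIiIiP/93d3d3aqqqqqq7u7u4A7u7gAAAABmZmZmiIiIiIiI//3d3d3dqqqqqqru7uAADu7gAABgBmZmZoiIiIiIiIj//d3d3d2qqqqqqu7uAAAA4AAGZmZmZmZoiIiIiIiIj///3d3d3aqqqqqq7gAAAAAAAGZmZmZmZmiIiIiIiIiI///d3d3dqqqqqqrgAAAAAABmZmZmZmZmiIiIiIiIiIj//93d3d2qqqqqqgAAAAAAAGZmZmZmZmaIiIiIiIiIj////d3d3aqqqqqqAAAAAAwABmZmZmZmZoiIiIiIiIj////93d3dqqqqqqIAAAAAzMAGZmZmZmZmiIiIWIiIj/////3S3d0qqqqqIgAAAADMzMZmZmZmZmZoiFVVVVUv////8iIiIiIiIiIiAAAADMzMzMZmZmZmZmiFVVVVIiIiIiIiIiIiIiIiIiIAAAAMzMzMzMxmZmZmZVVVVVUiIiIiIiIiIiIiIiIiIgAAAMzMzMzMRERmZmZVVVVVUiIiIiIiIiIiIiIiIiIiAAAAzMzMzEREREZmZlVVVVUiIiIiIiIiIiIiIiIiIiIAzMzMzMRERERERmZmVVVVVSJVUiIiIiIiIiIiIiIiIszMzMzMREREREREZmZlVVVVVVVSIiIiIiIiIiIiIiIizMzMzMzEREREREREZlVVVVVVVVIiIiIiIiIiIiIiIiLMzMzMzMREREREREREVVVVVVVVIiIiIiIiIiIiIiIiIszMzMzMREREREREREVVVVVVVVUiIiIiIiIiIiIiIiIizMzERERERERERERERVVVVVVVVSIiIiIiIiIiIiIiIiLMxERERERERERERERFVVVVVVVVUiIiIiIiIiIiIiIiIsxEREREREREREREREVVVVVVVVVVIiIiIiIiIiIiIiIiDERERERERERERERERFVVVVVVVVUiIiIiIiIiIiIiIiIRFEREREREREFEREREVVVVVVVVUiIiIiIiIiIiIiIiIhERREREREQRERRERERFVVVVVVVSIiIiIiIiIiIiIiIiEREUREREQREREUREREVVVVVVVVIiIiIiIiIiIiIiIiIRERRERERBEREURERERERVVVVVIiIiIiIiIiIiIiIiIhEREUREREERERRERERERFVVVVUiIiIiIiIiIiIiIiIiEAARREREQRERRERERERERVVVUiIiIiIiIiIiIiIiIiIAABEUREREERFEREREREREVVIiIiIiIiIiIiIiIiICIgAAARERFEEREREURERERERSIiIiIRESIiIiIiIgAAAAAAABERERERERERFEREREQRIiIiEREREiIiKZmZAAAAAAAAERERERERERERREQURBESIRERERESIiIpmZmQAAAAAAARERERERERERERERERERERERERERIiIpmZmZmQAAAAERERERERERERERERERERERERERERESIimZmZmZkAAAERERERERERERERERERERERERERERERIiKZmZmZmZAAERERERERERERERERERERERERERERERIiIpmZmZmZkAEREREREREREREREREREREREREREREREiIpmZmZmZmZARERERERERERERERERERERERERERERESIpmZmZmZmZmRERERERERERERERERERERERERERERESIpmZmZmZmZmZERERERERERERERERERERERERERERERIikzOZmZmZmZkRERERERERERERERERERERERERERERIiMzMzMzmZmZmREREREREREREREREREREREREREREREiIzMzMzM5mZmZERERERERERERERERERERERERERERERIzMzMzMzMzM5kRERERERERERERERERERERd3ERERERMzMzMzMzMzMzORERERERERERERERERERERd3d3d3cRMzMzMzMzMzMzMzEREREREREREREREREREREXd3d3dzMzMzMzMzMzMzMzMREREREREREREREREREREXd3d3d3szMzMzMzMzMzMzMxEREREREREREREREREREXd3d3e7u7szMzMzMzMzMzMzERERERERERERERERERERd3d3ALu7u7MzMzMzMzMzMzMRERERERERERERERERERd3d3AAu7u7uzMzMzMzMzMzMxERERERERERERERERERd3d3AAC7u7u7MzMzMzMzMzMzERERERERERERERERERd3d3AAALu7u7szMzMzMzMzMzMRERERERERERERERF3d3d3cAAAu7u7uzMzMzMzMzMzMxERERERERERERERd3d3d3dwAAC7u7u7MzMzMzMzMzMzEREREREREREREXd3d3d3d3AAALu7u7uzMzMzMzMzMzMRERERERERERERd3d3d3d3AAAAu7u7u7szMzMzMzMzMxERERERERERERd3d3d3d3dwAAC7u7u7uzMzMzMzMzMzERERERERERERF3d3d3d3d3AAALu7u7u7MzMzMzMzMzMRERERERERERF3d3d3d3d3dwAAu7u7u7uzMzMzMzMzMxERERERERERd3d3d3d3d3d3AAC7u7u7u7MzMzMzMzMz"/>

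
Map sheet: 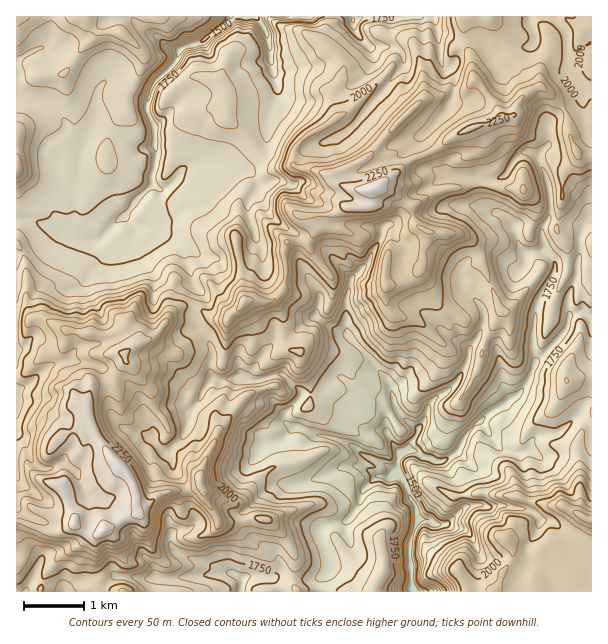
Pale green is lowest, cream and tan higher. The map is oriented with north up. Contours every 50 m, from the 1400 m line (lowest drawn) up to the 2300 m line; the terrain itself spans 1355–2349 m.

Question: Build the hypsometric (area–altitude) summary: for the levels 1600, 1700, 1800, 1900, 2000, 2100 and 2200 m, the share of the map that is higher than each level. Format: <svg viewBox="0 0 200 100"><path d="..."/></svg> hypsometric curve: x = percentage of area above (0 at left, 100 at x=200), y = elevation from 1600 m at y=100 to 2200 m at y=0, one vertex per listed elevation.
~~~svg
<svg viewBox="0 0 200 100"><path d="M193 100l-16-17-39-16-38-17-34-17-34-16-20-17"/></svg>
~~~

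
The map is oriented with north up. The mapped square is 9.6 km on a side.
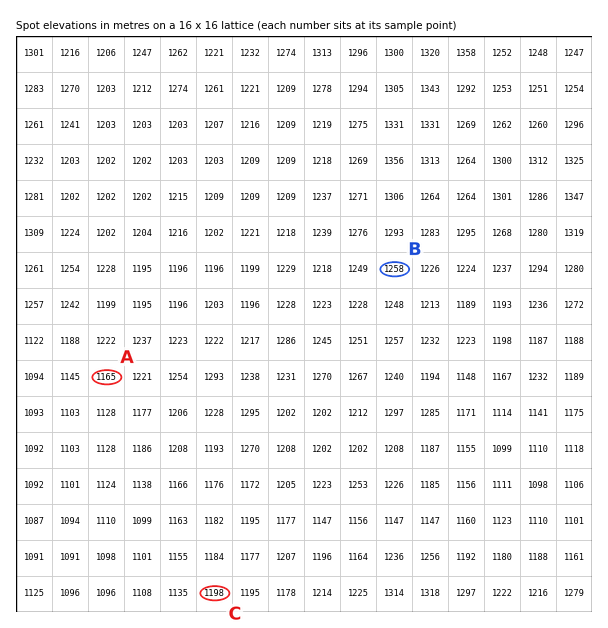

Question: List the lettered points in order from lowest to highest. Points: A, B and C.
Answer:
A C B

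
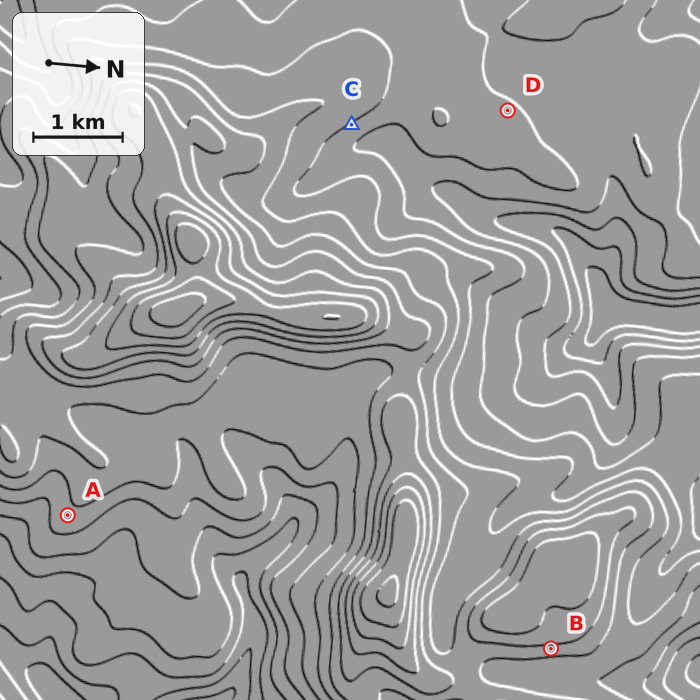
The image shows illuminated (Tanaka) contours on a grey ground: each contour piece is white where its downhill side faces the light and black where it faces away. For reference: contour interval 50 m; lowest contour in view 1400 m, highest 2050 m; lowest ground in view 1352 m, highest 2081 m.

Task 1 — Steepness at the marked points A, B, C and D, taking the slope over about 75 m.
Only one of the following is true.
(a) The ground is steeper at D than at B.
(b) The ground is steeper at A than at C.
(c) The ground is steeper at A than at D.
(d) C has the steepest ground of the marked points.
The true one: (c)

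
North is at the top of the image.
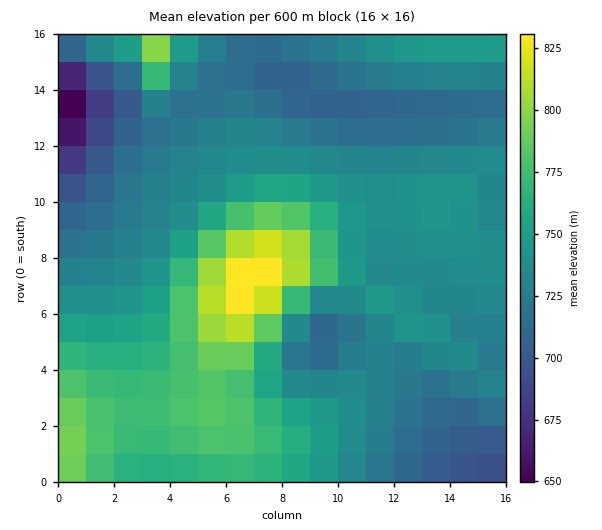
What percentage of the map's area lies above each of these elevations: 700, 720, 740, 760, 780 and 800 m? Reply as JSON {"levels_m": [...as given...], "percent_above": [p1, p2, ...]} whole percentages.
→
{"levels_m": [700, 720, 740, 760, 780, 800], "percent_above": [96, 77, 44, 26, 11, 5]}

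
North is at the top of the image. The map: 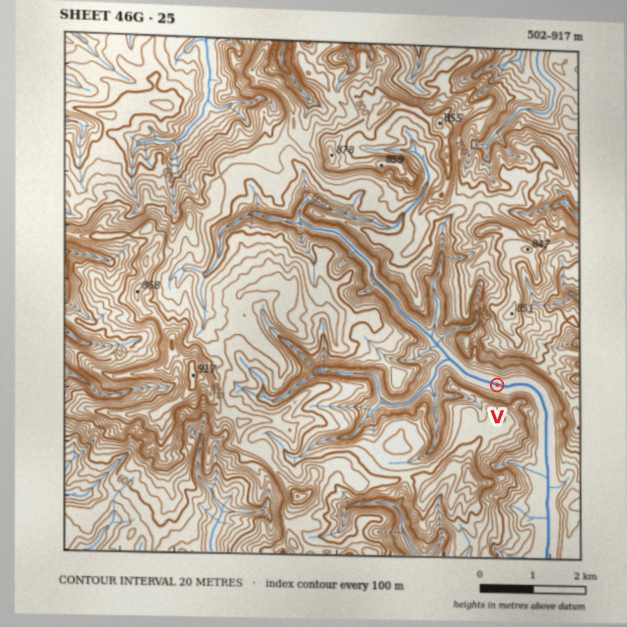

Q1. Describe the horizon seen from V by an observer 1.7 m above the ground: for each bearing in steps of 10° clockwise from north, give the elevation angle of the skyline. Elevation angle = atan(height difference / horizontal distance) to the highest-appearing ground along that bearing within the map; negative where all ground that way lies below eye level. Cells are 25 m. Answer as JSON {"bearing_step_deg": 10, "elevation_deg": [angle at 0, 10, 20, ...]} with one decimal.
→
{"bearing_step_deg": 10, "elevation_deg": [19.8, 20.6, 20.1, 20.0, 17.8, 14.2, 12.6, 10.9, 9.1, 7.3, 6.5, 6.6, 11.3, 14.0, 13.3, 15.1, 17.7, 21.0, 23.1, 23.5, 22.8, 21.6, 20.4, 18.7, 16.6, 14.2, 10.8, 8.8, 5.0, 4.4, 4.4, 6.2, 11.2, 13.0, 16.2, 17.3]}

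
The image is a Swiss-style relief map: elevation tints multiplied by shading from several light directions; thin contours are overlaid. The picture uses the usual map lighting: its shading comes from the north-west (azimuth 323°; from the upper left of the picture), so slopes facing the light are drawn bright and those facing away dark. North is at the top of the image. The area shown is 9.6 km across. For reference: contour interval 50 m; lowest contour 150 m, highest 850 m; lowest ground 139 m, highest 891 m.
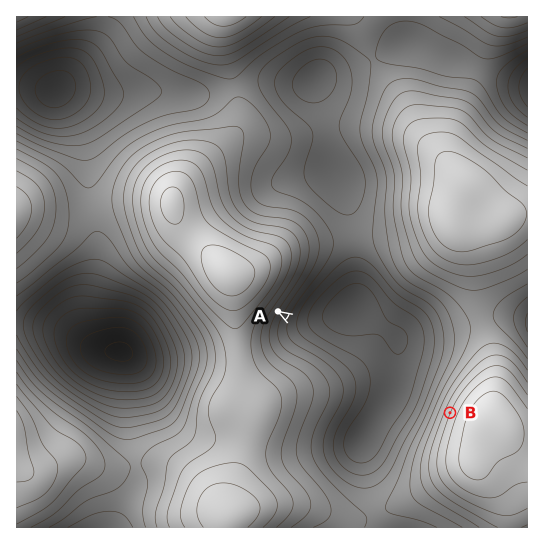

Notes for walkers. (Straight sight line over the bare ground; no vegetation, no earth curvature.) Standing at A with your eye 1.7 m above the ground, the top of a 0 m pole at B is visible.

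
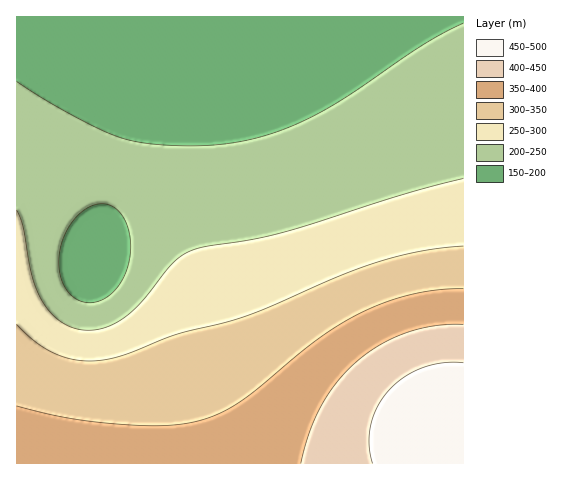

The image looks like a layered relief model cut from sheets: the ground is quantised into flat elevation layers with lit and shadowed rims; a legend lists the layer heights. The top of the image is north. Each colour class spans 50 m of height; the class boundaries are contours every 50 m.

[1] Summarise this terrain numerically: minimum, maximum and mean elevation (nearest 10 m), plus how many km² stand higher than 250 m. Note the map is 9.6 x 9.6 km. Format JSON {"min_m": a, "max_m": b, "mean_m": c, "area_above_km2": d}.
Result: {"min_m": 160, "max_m": 490, "mean_m": 270, "area_above_km2": 44.3}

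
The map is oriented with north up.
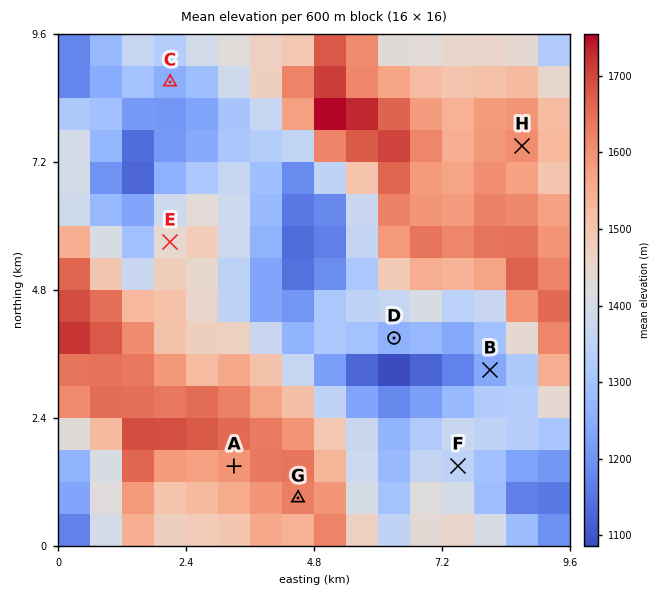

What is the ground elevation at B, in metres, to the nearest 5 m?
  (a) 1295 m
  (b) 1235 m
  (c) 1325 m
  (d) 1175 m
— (b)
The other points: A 1590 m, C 1255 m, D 1270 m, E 1455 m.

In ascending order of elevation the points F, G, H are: F H G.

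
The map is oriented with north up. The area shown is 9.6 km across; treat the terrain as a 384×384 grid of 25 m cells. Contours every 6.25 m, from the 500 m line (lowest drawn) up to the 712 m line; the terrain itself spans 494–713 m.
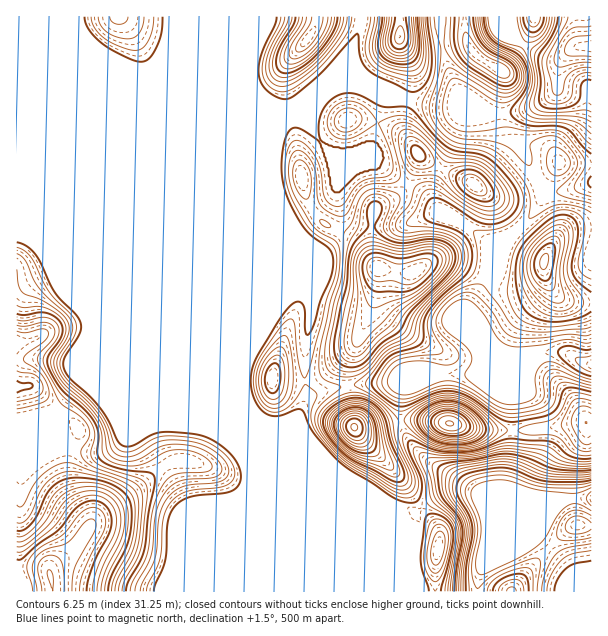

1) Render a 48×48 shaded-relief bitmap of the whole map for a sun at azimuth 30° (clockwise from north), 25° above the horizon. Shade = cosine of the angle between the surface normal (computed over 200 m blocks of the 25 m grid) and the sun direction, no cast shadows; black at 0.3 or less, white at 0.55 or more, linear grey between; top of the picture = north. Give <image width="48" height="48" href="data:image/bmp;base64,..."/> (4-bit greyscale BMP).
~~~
<image width="48" height="48" href="data:image/bmp;base64,Qk32BAAAAAAAAHYAAAAoAAAAMAAAADAAAAABAAQAAAAAAIAEAAATCwAAEwsAABAAAAAAAAAAAAAAABEREQAiIiIAMzMzAERERABVVVUAZmZmAHd3dwCIiIgAmZmZAKqqqgC7u7sAzMzMAN3d3QDu7u4A////AGVomJmId3d3d3d3d3d3d3d3aKqYmqmHd2V4iIiHd4d3d3d3d3d3d3d2WKqYmqmHd3eJiIh3iIh3d3d3d3d3d3d2WKqYmZh3ZpmZh3eImYh3d3d3d3d3d3d2aKqYeIh2VZmZh3iJmZh3d3d3d3d3d3d2ebuYd3h2VYiIiIiaqYh3d3d3d3d3d3d3i+2od3d3d4h3iJqqqYd3d3d3d3d3d3d3nf6od3d4mnd4iau7qHdmd3h3d3d3d3VXveyXd3d3iXeImszLqHZVVnd3d3d3djJZvLl3dlRERHiJq83bqHZVZ4h3d3d2QQSbuXVEQyERAHiJmrzLqHd3mph3d3dhAEnMlSESIRERAHeIiZu6mZmauod3d3YAA4zIIAABERIzMnd3d5upmau7qXd3d2IAJ7ySAAAjMzRFVXd3eLyYiZqZh3d3d1ADi9thAUaZh3d2Znd3i9uHd4iHd3dlZlRq3+t2ac7+y6qHd2Z4vdl3d3d3d3dEZmit//yqzv/+uqmHiWeL3Zd3d3d3d3U1d3eb3tuqzv/aiIdnrIm92Xd3d3d3d3VXmHZniZiImruYd3d5zZrMl3d3d3d3d3Z4mXZUVndnd4iHd3ebu4mYh3d3d3d3d3eJmXZUVmVVZ4iHd3eJh4d3eHd3d3d3d3eJmHZVZlRGeZmHZmZmVZmJmHd3d3d3d3d4iHZmd2Vomph2VVVERaq7uXd3d3d3d3d4iHZmd3d4mYd2VVVEVZq9uHd3d3d3d3d3iHZmZ3dmd3dlZlVFZ5m7h3d3d3d3d3d3iHdmZmZVVVVWZlRXmYmpd3d3d3d3d3d3d3dlVWZVVVVndkRpqpmYd3d3d3d3d3d3d3dkRXd3Zmd3dkV6qaqHd3d3d3d3d3d3d3dUWJqqmZmIdleJmamHd3d3d3d3d3d3d3ZFes3MzcuYd3iZmYh3d3d3d3d3d3d3d1RXiszM3tqGd4mqmXd3d3d3d3d3d3d3dkaIeJmau6dUV4mqqXd3d3d3d3d3d3d3dGiYd4h4mGQ0V4maqnd3d3d3d3d3d3d3ZHmYeJiIdTI2iZiaqnd3d3d3d3d3d3d3VYmHiamHVDRpu5h4mXd3d3d3d3d3d3d3VpmHiZhlVWi8y5dneHd3d3d3d3d3d3d3aKmHiIZVeKvduodniXd3d3d3d3d3d3d3eah3d2VXq8zLqHd5qnd3d3d3d3d3d3d3eZdmZ2V6zMu6mIiaund3d3d3d3d3d3d3iIZmZ3ecy6mZiaq7und3d3d3d3d3d3d3eHd4iImrqoiIiazMund3d3d3d3d3d3d3d3eJmZmZmId2Z5q6mHd3d3d3d3d3d3d1VneJmId3iHdUNYmYd3d3d3d3d3d3d3dTRWeIh2VGiGQiR6qYeHd3d3d3d3d3d3dURFZ3dTI2iFIlnNuYmnd3d3dmZ3d3d3dlVVZ3ZBFIqENr/8mJmnd3d3VWd4d3d3d3dmZ3ZDN6uFa/7IZ4iHd3d1VmeId3d3d3d3d3dkact2jdp1V3dnd3dlVniId3d3d4d3eIhlast2nLhkaIZg=="/>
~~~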